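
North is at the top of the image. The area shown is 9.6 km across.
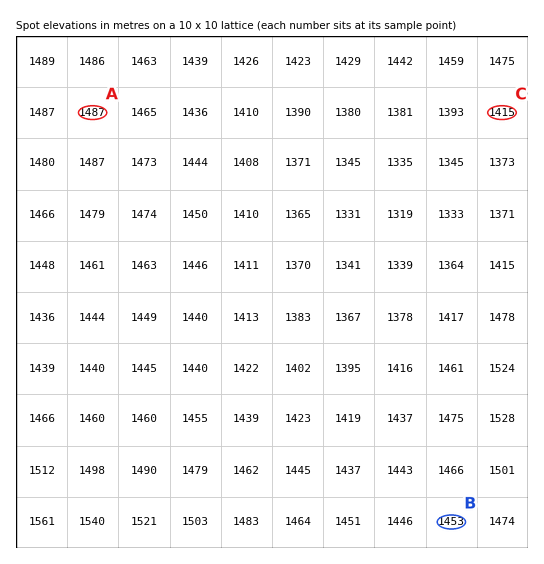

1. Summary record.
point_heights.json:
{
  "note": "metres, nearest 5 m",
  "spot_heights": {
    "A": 1485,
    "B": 1455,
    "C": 1415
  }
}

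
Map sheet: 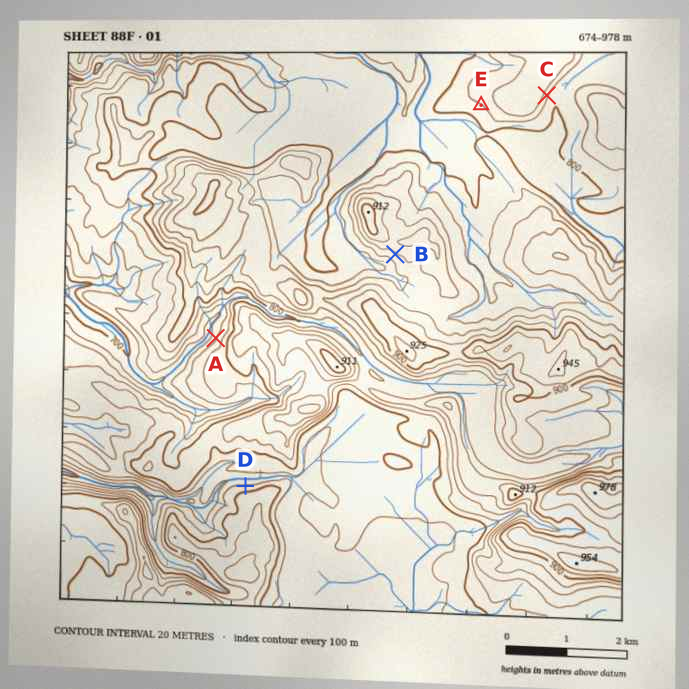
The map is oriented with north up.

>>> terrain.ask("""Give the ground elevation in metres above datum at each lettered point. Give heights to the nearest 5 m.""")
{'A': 760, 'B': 855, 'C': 825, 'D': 785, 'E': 820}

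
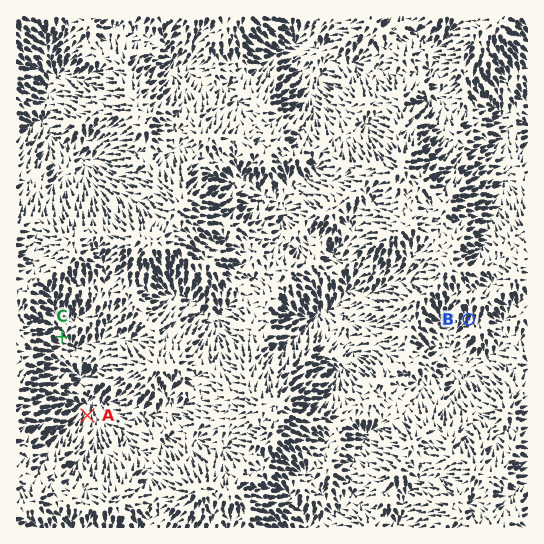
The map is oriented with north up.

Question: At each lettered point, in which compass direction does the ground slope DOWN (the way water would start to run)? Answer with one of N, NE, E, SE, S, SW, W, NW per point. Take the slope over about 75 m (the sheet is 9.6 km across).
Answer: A N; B SW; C SE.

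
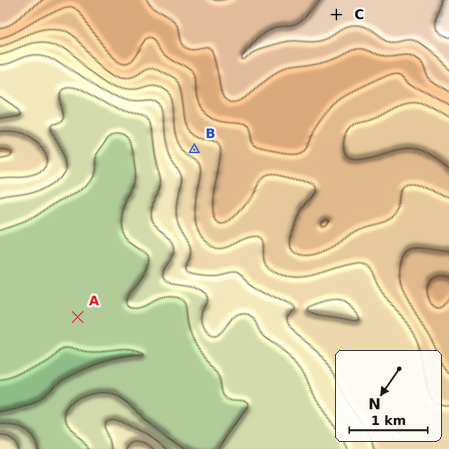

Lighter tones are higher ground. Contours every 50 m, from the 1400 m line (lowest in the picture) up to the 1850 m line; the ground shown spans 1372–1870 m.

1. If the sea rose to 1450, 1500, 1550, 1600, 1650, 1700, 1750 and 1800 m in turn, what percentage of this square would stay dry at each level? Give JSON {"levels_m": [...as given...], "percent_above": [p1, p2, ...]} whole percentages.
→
{"levels_m": [1450, 1500, 1550, 1600, 1650, 1700, 1750, 1800], "percent_above": [78, 64, 54, 45, 33, 19, 10, 3]}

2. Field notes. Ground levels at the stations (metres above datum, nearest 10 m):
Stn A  1420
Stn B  1620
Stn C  1820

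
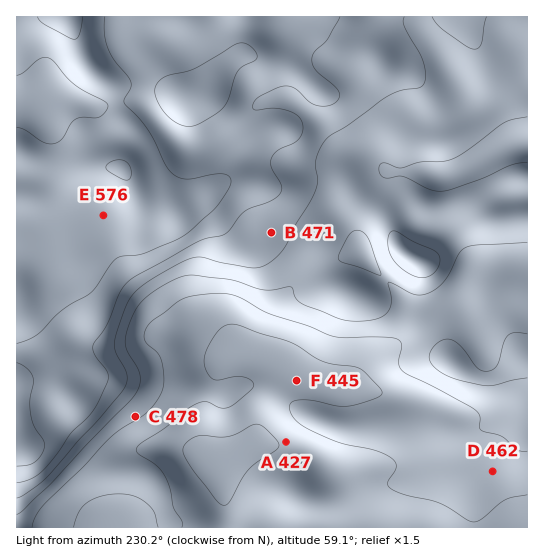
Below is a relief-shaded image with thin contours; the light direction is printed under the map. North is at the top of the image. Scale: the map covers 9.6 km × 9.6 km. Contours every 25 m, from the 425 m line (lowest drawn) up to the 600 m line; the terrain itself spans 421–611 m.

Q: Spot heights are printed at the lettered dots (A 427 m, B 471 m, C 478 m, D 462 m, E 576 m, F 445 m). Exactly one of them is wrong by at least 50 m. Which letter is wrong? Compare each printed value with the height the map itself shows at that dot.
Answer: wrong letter B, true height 533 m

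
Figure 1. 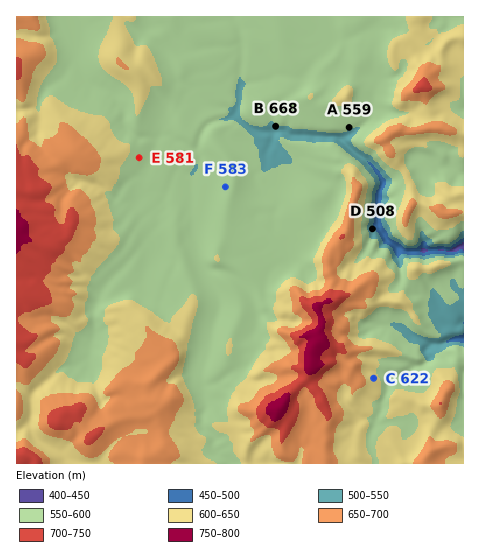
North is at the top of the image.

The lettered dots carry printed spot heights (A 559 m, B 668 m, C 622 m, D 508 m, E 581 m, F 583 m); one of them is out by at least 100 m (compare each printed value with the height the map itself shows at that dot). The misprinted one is B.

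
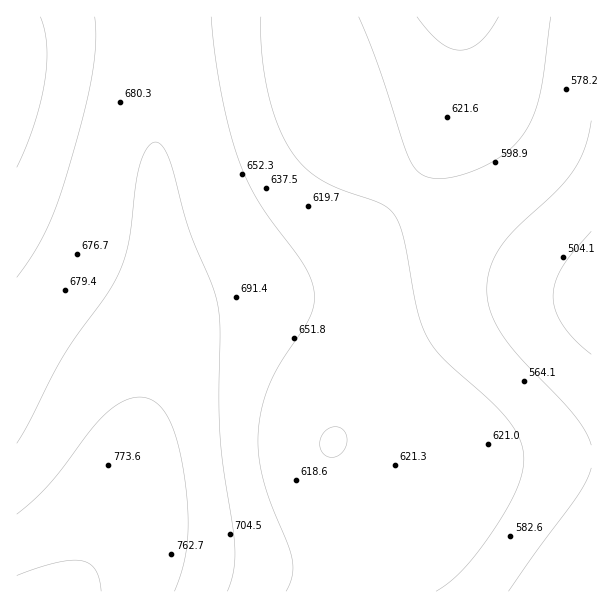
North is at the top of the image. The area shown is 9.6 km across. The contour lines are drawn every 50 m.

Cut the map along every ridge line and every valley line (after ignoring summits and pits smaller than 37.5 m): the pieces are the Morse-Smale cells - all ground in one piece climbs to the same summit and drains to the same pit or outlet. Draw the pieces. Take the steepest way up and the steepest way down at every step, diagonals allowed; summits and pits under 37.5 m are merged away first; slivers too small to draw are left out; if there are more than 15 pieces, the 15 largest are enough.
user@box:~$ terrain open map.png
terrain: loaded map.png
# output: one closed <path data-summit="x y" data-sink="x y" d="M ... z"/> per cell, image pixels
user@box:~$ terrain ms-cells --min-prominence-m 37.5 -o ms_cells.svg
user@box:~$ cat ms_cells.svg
<path data-summit="42 591" data-sink="591 296" d="M308 16l-152 1 0 165 7 88-1 41-35 181-7 23-12 24-22 30 1 2 18-18 15-6 18 0 65 13 36 5 42 1 25-1 36-6 32-11 33-19 20-20 12-18 6-15 11-10 15-4 35-5 86-2 0-164-2-2-42-11-60-28-56-36-52-44-37-38-18-31-9-32z"/><path data-summit="42 591" data-sink="17 68" d="M155 16l-139 1 1 575 52 0 3-2 36-51 12-24 12-41 12-73 14-69 5-42-1-45-6-63z"/><path data-summit="456 17" data-sink="591 296" d="M591 16l-282 0-1 11 8 42 9 32 18 31 37 38 52 44 56 36 60 28 43 12z"/><path data-summit="42 591" data-sink="591 591" d="M591 456l-85 1-35 5-15 4-11 10-6 15-12 18-20 20-33 19-32 11-36 6-25 1-42-1-36-5-65-13-18 0-15 6-9 7-26 31 521 1z"/>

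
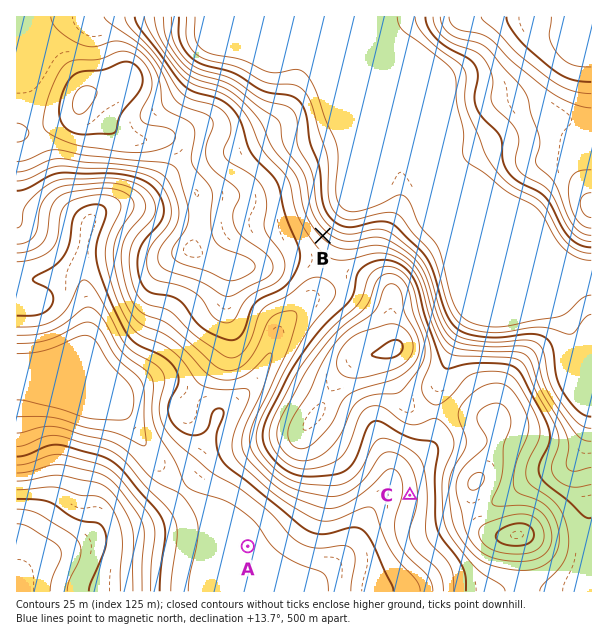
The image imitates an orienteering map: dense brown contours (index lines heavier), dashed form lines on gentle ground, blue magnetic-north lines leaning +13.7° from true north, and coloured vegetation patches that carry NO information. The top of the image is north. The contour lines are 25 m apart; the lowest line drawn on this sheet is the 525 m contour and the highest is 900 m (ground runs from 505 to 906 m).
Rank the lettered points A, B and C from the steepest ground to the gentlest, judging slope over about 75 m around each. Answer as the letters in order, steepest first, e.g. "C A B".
B C A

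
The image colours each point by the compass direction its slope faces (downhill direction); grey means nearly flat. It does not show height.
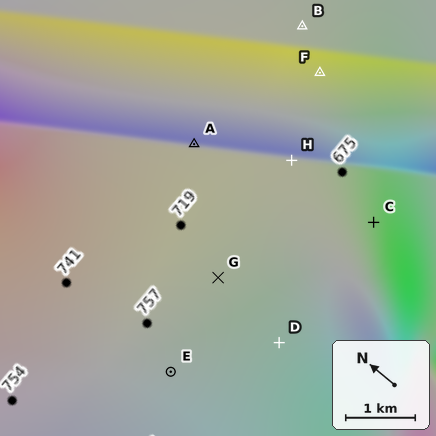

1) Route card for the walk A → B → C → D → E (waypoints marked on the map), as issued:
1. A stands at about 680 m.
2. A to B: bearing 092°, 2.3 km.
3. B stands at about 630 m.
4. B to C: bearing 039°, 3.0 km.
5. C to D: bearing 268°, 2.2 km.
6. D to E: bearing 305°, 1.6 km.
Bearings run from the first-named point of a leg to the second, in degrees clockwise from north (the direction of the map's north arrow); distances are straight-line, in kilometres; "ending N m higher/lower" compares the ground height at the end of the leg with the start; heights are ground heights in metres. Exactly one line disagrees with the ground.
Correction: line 4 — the bearing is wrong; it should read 210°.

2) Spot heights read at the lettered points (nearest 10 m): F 670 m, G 730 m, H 680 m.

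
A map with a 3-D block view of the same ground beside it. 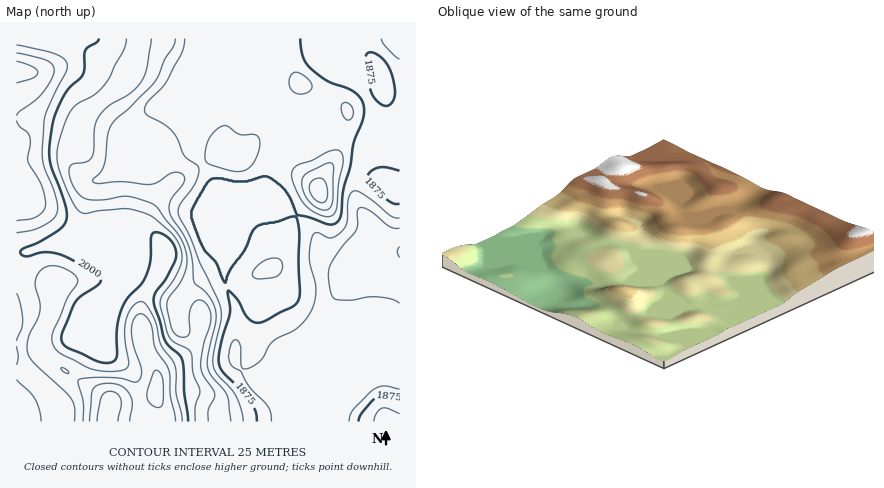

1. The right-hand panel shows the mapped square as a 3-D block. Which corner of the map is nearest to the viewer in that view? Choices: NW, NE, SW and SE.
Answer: NE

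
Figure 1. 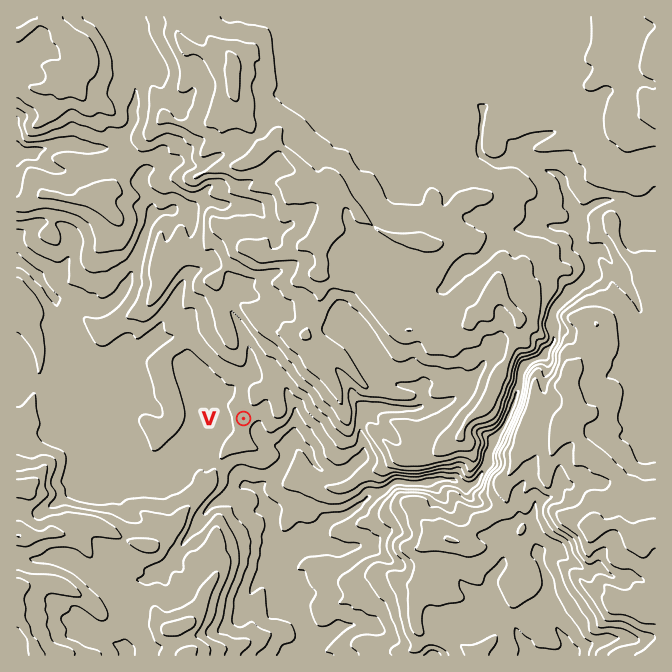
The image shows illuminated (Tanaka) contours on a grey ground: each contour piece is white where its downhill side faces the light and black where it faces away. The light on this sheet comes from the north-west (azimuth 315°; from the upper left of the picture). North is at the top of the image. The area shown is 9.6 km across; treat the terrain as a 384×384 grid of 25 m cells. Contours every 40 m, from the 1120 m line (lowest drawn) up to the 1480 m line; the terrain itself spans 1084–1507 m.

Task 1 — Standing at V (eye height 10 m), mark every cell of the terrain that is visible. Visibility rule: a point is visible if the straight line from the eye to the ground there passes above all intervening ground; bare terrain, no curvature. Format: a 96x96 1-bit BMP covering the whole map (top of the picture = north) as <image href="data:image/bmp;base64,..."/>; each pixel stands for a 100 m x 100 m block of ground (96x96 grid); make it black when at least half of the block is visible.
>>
<image width="96" height="96" href="data:image/bmp;base64,Qk2+BAAAAAAAAD4AAAAoAAAAYAAAAGAAAAABAAEAAAAAAIAEAAATCwAAEwsAAAIAAAAAAAAA////AAAAAAAcAAAgAB4P4AAAAAAYAAAhwA//8AAAAAAwAAAAeAB/4AAAAAAAAAAAf+AY8AAAAAAAAAOAP+gA8AAAAAAAAAfwH8gA8AAAAAAAAAfwHw4A8AAAAAAAAA/wHB8A8AAAAOAAAB/wDH/A8AAAAfRAwB7QCB/3+AAAA8zjwA74AB/v+AAAB5z/AAa8AF///AAACwAAAAM2AF///AAAAAAAAAE3AD//+AAAAAAAAAD/wB//wAAABAAAAAD74Af/4AAADAAAAAx/4AAB+AAADABgAP4/4AAB/wAAHADmA/8f4AAA/4AAfADmD8/PwAAA/4AA/AD//w/HgAAB+BwA7AB//x/HAAAB8D8AwAA//3/gAAAB8HPAAAA////wAAAA+ACAAAA////4AAAAeAAAAAD////8AA/AAAAAAAD////eAP/wAAAAAAA/AH/+AHseAAAAAAAPAA/+AGcHgAAAAACPAA/+AG+DwAAAAAD/AAf+BieDgwAAAAD+AAf//geDA4AAAAD4AAf//AeCEEAAAAD4AAf//AfAAAAAAAD8AA///gPAAAAAAAD8ABn//gOAAAAAAAA+AAD/9weAAAAAAAA+AAH/9weAAAAAAAA8AAH+MgeAAAAAAAAcAAH/Mg8AAAAAAAAcAAP/AB8AAAAAAAAcAAP/gD4AAAAAAAAcAAP/wHwAAAAAAAAYAAP/4PgAAAAAAAAYAAP/4PAAAAAAAAAYAAP/wOAAAAAAAAAYAAH/3+AAAAAAAAAYDAB+H+AAAAAAAAA4ByAAPgAAAAAAAAAwA/kAOAAAAAAAAABwAPyAMAAAAAAAAABwADwAYAAAAAAAAABwAA4AQAAAAAAAAABgAA4AAAAAAAAAAADAAAYAAAAAAAAAAAAAAAcYAAAAAAAAAAAAAAMAAAAAAAAAAAAAAAGAAAAAAAAAAAAAAAGAAAAAAAAAAAAAAACA8AAAAAAAAAAAAAAA8AAAAAAAAAAAAAAAAAAAAAAAAAAAAAAAAAAAAAAAAAAAAAABAAAAAAAAAAAAAAAAAAAAAAAAAAAAAAAAAAAAAAAAAADAAAAAAAAAAAAAAABgAAAAAAAAAAAAAAAQAAAAAAAAAAAAAAAAAAAAAAAAAAAAAAAAAAAAAAAAAAAAAAAAAAAAAAAAAAAAAAAAAAAAAAAAAAAAAAAAAAAAAAAAAAAAAAAAAAAAAAAAAAAAAAAAAAAAAAAAAAAAAAAAAAAAAAAAAAAAAAAAAAAAAAAAAAAAAAAAAAAAAAAAAAAAAAAAAAAAAAAAAAAAAAAAAAAAAAAAAAAAAAAAAAAAAAAAAAAAAAAAAAAAAAAAAAAAAAAAAAAAAAAAAAAAAAAAwAAAAAAAAAAAAAAAQAAAAAAAAAAAAAAAAAAAAAAAAAAAAAAAIAAAAAAAAAAAAAAAMAAAAAAAAAAAAAAAEAAAAAAAAAAAAAAAAAAAAAAAAAAAAAAAAAAAAAAAAAAAAAAAAAAAAAAAAAAAAAAAAAAAAAAAAAAAAAAAAAAAAAAAAAAAAAAAAAAAAAAAAAAAAAA="/>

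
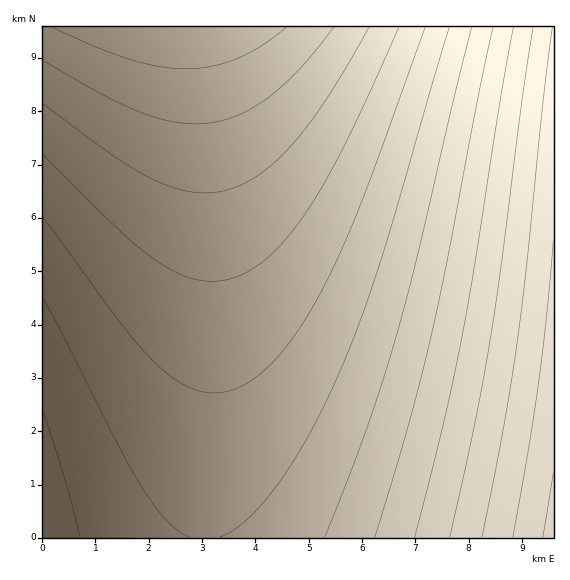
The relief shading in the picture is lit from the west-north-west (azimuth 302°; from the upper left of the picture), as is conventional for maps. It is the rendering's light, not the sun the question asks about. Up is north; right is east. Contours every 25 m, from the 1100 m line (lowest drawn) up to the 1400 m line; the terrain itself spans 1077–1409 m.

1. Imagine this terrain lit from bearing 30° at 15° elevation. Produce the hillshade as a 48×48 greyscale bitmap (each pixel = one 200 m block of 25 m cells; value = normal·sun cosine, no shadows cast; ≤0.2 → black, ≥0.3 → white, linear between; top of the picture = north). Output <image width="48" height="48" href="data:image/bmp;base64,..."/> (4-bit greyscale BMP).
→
<image width="48" height="48" href="data:image/bmp;base64,Qk32BAAAAAAAAHYAAAAoAAAAMAAAADAAAAABAAQAAAAAAIAEAAATCwAAEwsAABAAAAAAAAAAAAAAABEREQAiIiIAMzMzAERERABVVVUAZmZmAHd3dwCIiIgAmZmZAKqqqgC7u7sAzMzMAN3d3QDu7u4A////ALu7u7u6qqqqqpmZmZiIiIiId3d3d3d3dru7u7u6qqqqqpmZmZmIiIiId3d3d3d3Zru7u7u7qqqqqpmZmZmIiIiId3d3d3d3Zru7u7u7qqqqqpmZmZmIiIiId3d3d3d3Zru7u7u7uqqqqqmZmZmIiIiId3d3d3d2Zru7u7u7uqqqqqmZmZmIiIiId3d3d3d2Zru7u7u7uqqqqqmZmZmIiIiId3d3d3dmZsy7u7u7u6qqqqmZmZmYiIiId3d3d3dmZszLu7u7u6qqqqqZmZmYiIiId3d3d3dmZszLu7u7u7qqqqqZmZmYiIiId3d3d3ZmZszMu7u7u7qqqqqZmZmYiIiId3d3d3ZmZszMu7u7u7qqqqqZmZmYiIiId3d3d3ZmZszMy7u7u7qqqqqZmZmYiIiId3d3d2ZmZszMy7u7u7uqqqqpmZmYiIiId3d3d2ZmZszMzLu7u7uqqqqpmZmYiIiId3d3d2ZmZszMzLu7u7uqqqqpmZmYiIiId3d3dmZmZszMzMu7u7uqqqqpmZmYiIiHd3d3dmZmZszMzMu7u7u6qqqpmZmYiIiHd3d3dmZmZszMzMy7u7u6qqqpmZmYiIiHd3d3ZmZmZszMzMy7u7u6qqqpmZmYiIiHd3d3ZmZmZszMzMy7u7u6qqqpmZmYiIiHd3d3ZmZmZszMzMzLu7u6qqqpmZmYiIiHd3d3ZmZmZszMzMzLu7u7qqqqmZmYiIiHd3d2ZmZmZszMzMzLu7u7qqqqmZmYiIiHd3d2ZmZmZtzMzMzMu7u7qqqqmZmYiIiHd3d2ZmZmZd3MzMzMu7u7qqqqmZmYiIiHd3d2ZmZmZd3MzMzMu7u7qqqqmZmYiIiHd3d2ZmZmVd3czMzMy7u7uqqqmZmYiIiHd3d2ZmZmVd3czMzMy7u7uqqqmZmYiIiHd3dmZmZmVd3dzMzMy7u7uqqqmZmZiIiHd3dmZmZlVd3d3MzMzLu7uqqqqZmZiIiHd3dmZmZlVd3d3MzMzLu7u6qqqZmZiIiHd3dmZmZlVd3d3czMzLu7u6qqqZmZiIiHd3dmZmZlVd3d3czMzMu7u6qqqZmZiIiHd3dmZmZVVd3d3dzMzMu7u6qqqZmZiIiHd3dmZmZVVd3d3dzMzMu7u7qqqZmZiIiHd3dmZmZVVd3d3d3MzMy7u7qqqpmZiIiHd3dmZmZVVe3d3d3MzMy7u7qqqpmZmIiHd3dmZmZVVe7d3d3czMzLu7uqqpmZmIiHd3dmZmZVVe7t3d3czMzLu7uqqpmZmIiId3dmZmZVVe7t3d3dzMzLu7uqqqmZmIiId3dmZmZVVe7u3d3dzMzMu7u6qqmZmIiId3d2ZmZVVe7u7d3d3MzMu7u6qqmZmYiId3d2ZmZVVe7u7t3d3czMy7u6qqqZmYiId3d2ZmZVVe7u7t3d3czMy7u7qqqZmYiId3d2ZmZVVe7u7u3d3dzMy7u7qqqZmYiIh3d2ZmZVVf7u7u7d3dzMzLu7qqqpmZiIh3d2ZmZVVf7u7u7d3dzMzLu7qqqpmZiIh3d2ZmZVVQ=="/>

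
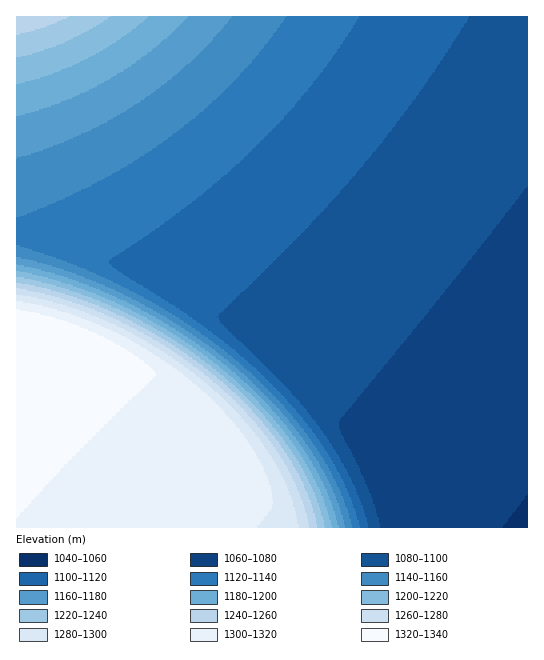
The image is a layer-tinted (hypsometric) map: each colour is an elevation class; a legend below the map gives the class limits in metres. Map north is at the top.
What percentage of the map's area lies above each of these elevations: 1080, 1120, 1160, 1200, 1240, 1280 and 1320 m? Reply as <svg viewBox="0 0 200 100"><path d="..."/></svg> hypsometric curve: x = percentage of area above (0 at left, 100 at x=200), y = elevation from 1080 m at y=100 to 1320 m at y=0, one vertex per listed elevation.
<svg viewBox="0 0 200 100"><path d="M170 100l-75-17-34-16-14-17-7-17-5-16-23-17"/></svg>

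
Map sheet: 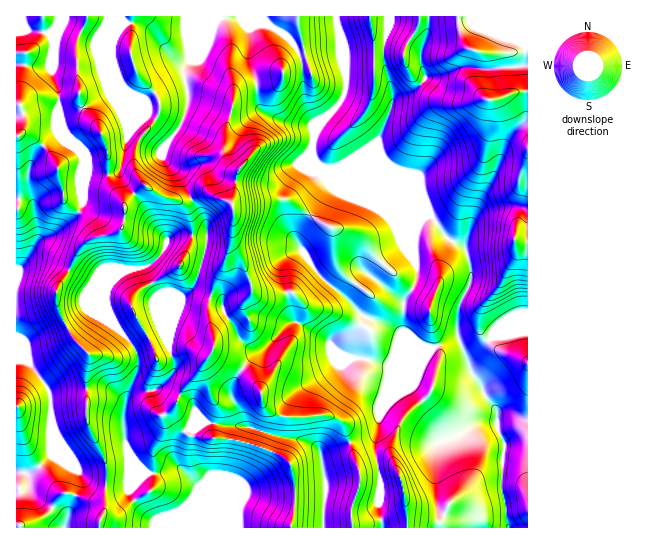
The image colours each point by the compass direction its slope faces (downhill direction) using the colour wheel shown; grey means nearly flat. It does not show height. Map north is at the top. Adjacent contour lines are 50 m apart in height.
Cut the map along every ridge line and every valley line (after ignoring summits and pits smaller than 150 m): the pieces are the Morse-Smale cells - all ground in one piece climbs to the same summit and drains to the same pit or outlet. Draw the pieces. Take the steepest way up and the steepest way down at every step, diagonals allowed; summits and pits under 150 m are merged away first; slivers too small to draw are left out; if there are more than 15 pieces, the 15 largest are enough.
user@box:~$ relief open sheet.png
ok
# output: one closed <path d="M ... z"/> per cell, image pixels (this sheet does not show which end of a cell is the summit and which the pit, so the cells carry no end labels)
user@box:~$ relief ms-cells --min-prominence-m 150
<path d="M335 16l-318 0-1 119 6-2 8 2 17 14 10 16 7 36 23 15 14 20 10-1 10-6 9 11 17 8 22 16 11 2-42 25-7 10 1 8 21 38 4 12 32-10 19 9-4 4-1 8 8 25 6 11-4 19 1 12 39 7 21 8 15 10 6 20 0 27-4 19 236 0 1-195-11-1-14 4-9 0-27 24-10-25 2-29 12-24 0-16-6-17-14-8-8-8-8-14-9-7-100-41-10-8-4-8 0-10 5-18 22-22 6-14-2-48z"/><path d="M26 133l-10 4 3 36 0 30-3 6 0 150 11 2 22 30 3 64-22 18-14 0 0 54 274 1 5-19 0-27-6-20-15-10-21-8-39-7-1-12 4-19-6-11-8-25 1-8 4-4-19-9-32 10-4-12-21-38-1-8 7-10 41-24-10-3-22-16-17-8-9-11-10 6-10 1-14-20-23-15-8-39-17-21z"/><path d="M527 16l-190 0-1 6 7 21 2 48-6 14-22 22-5 18 0 10 7 12 107 45 9 7 8 14 8 8 14 8 6 17 0 16-12 24-2 29 10 25 27-24 34-5z"/><path d="M25 360l-9 1 0 110 14 2 22-18-1-58-4-11-15-20z"/><path d="M17 156l0 52 2-5z"/>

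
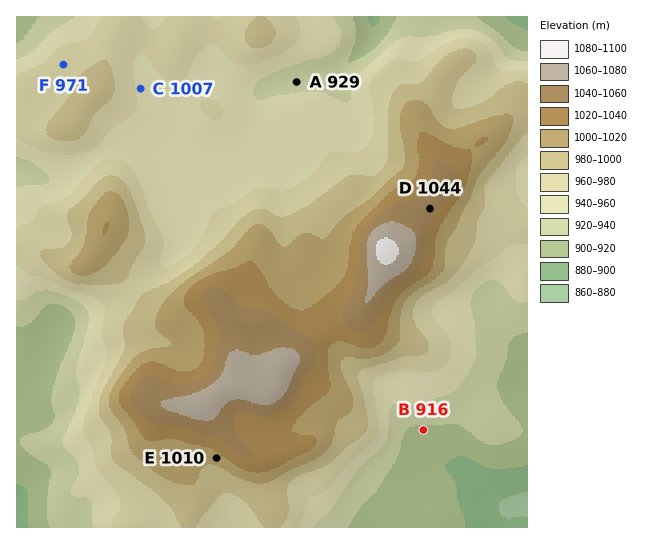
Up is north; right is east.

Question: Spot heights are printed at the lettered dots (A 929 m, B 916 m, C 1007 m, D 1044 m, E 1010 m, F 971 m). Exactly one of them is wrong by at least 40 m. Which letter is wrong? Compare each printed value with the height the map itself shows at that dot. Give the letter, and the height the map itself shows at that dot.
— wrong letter C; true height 957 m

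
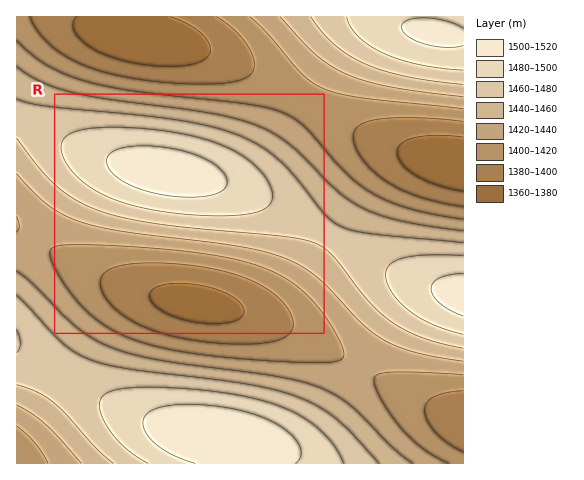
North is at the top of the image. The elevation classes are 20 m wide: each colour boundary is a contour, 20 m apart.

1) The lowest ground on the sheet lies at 1365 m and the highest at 1520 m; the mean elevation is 1440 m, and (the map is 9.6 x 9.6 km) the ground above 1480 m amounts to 17.3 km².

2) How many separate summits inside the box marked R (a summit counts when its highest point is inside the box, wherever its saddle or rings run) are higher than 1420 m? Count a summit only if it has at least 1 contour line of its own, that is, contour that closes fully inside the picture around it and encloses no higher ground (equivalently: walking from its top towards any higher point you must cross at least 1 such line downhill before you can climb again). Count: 1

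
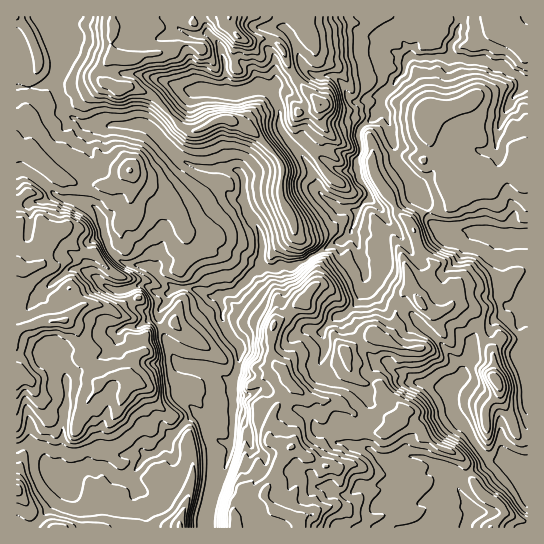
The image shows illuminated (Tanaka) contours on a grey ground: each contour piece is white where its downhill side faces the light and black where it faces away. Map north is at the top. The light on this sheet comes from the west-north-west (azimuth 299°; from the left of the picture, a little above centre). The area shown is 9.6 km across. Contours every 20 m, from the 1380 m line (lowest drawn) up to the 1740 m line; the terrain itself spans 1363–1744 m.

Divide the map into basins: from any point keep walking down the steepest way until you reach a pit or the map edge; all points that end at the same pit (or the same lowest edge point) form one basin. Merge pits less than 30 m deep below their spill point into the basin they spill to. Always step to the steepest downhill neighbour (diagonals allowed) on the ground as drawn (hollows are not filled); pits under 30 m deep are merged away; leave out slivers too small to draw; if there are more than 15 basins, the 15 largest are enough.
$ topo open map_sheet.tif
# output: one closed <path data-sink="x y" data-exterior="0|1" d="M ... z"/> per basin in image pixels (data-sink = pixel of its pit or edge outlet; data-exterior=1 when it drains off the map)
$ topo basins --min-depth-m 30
<path data-sink="525 82" data-exterior="0" d="M527 16l-511 1 1 511 511-1-1-6-5 0-15-6-6-10-15-8-7-7-11-13-3-14-6-7-22-9-14-13-4-7-21-8-1-2 6-4-2-6-13-10-9-12-13-1-9-5-9-13-3-12 4-5 25-14 28 13 21 0 5-5 11-16-6-14-12-8-5-10 9-10 11-20-15-12-10-31 14-10 22-4 6-7-2-18 40 0 15-11 22-3z"/><path data-sink="527 474" data-exterior="1" d="M459 304l-6 0-12 8-8 1 6 17-16 18-21 0-28-13-29 18 3 13 9 13 9 5 13 1 6 9 16 13 2 6-6 4 1 2 21 8 4 7 14 13 22 9 6 7 3 14 18 20 15 8 6 10 15 6 5 0 1-83-7-1-6-6-3-10-11-22-2-14-6-8 0-23-10-16-7-24-6-6z"/><path data-sink="527 235" data-exterior="1" d="M527 169l-21 3-15 11-40 0 2 18-6 7-22 4-14 10 10 31 15 12-11 20-9 10 3 6 6 7 8 4 8 0 12-8 6 0 11 4 6 6 7 24 10 16 0 23 6 8 2 14 11 22 4 13 5 3 7 0z"/>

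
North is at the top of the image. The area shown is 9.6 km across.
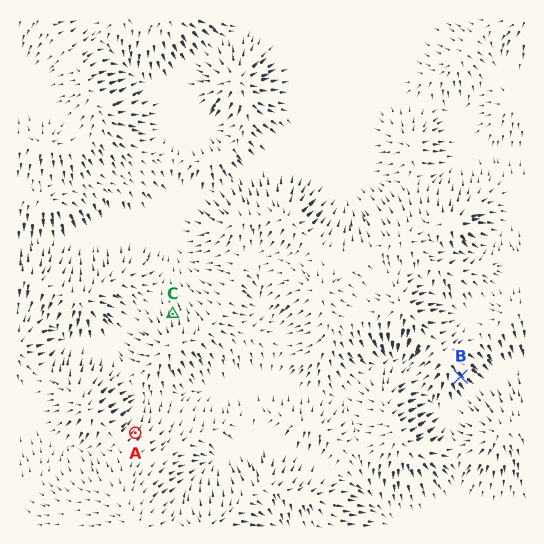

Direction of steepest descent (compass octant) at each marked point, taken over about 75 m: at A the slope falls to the NE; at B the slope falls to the SE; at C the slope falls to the N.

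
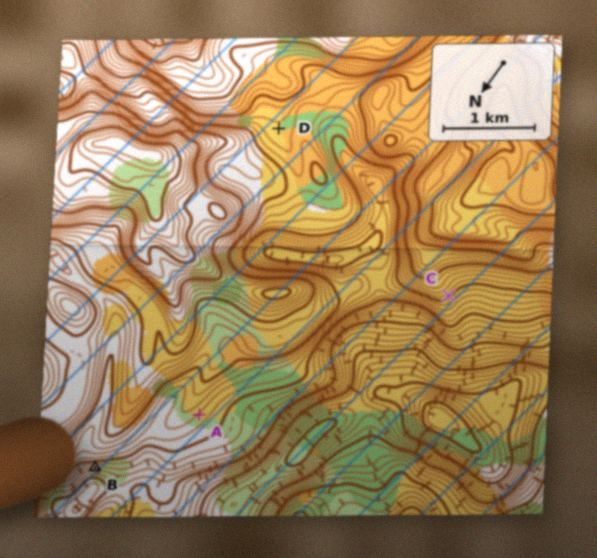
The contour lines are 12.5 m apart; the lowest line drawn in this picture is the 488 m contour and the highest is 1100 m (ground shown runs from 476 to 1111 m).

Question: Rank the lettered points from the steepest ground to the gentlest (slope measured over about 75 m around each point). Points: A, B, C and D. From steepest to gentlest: B C A D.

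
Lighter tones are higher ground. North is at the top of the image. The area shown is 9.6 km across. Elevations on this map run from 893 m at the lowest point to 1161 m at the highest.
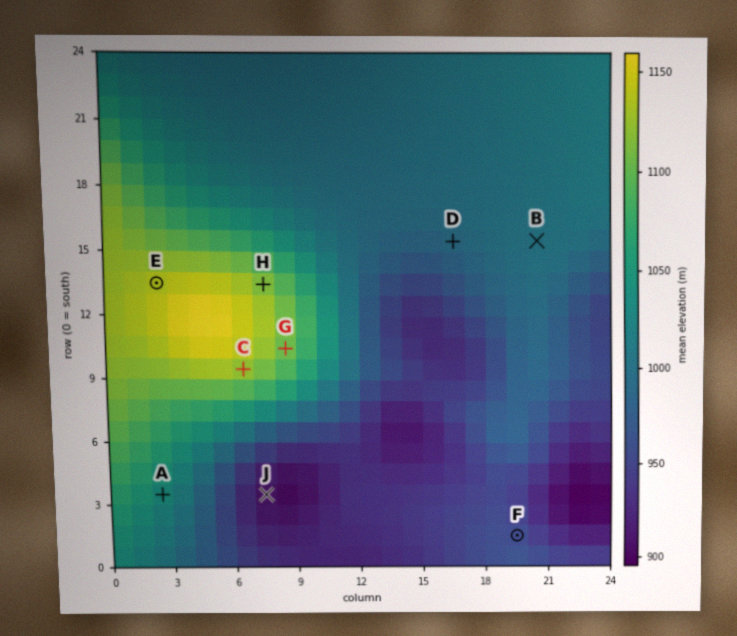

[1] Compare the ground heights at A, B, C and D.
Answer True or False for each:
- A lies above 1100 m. False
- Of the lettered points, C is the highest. True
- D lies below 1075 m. True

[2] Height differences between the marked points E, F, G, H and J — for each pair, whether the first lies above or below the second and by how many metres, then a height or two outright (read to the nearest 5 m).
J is below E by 225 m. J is below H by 205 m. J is below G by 195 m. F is below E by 180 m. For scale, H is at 1115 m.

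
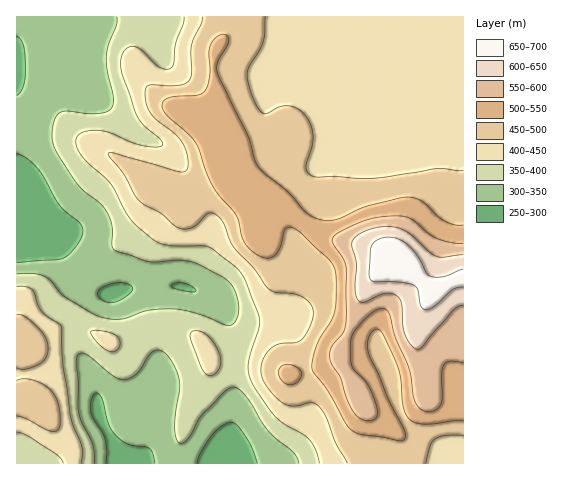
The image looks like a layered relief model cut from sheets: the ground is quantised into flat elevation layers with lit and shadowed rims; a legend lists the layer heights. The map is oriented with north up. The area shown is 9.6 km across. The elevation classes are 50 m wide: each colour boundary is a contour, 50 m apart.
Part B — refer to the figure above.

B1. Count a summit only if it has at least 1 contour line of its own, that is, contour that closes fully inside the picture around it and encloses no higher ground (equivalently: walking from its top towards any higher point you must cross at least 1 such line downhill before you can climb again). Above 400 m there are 3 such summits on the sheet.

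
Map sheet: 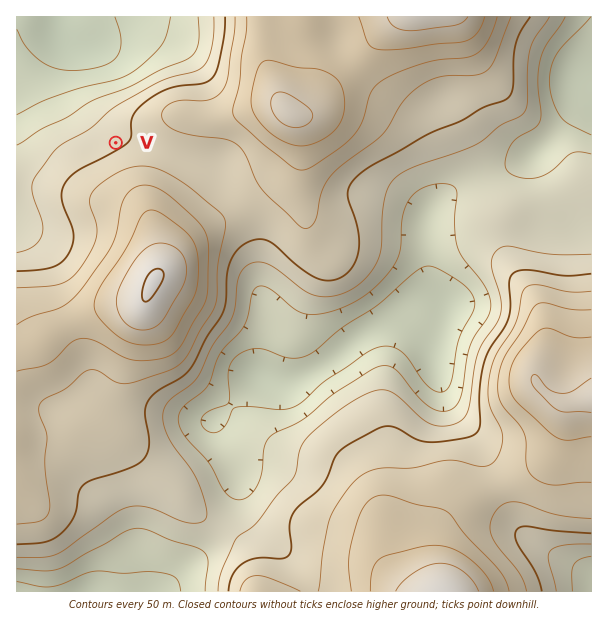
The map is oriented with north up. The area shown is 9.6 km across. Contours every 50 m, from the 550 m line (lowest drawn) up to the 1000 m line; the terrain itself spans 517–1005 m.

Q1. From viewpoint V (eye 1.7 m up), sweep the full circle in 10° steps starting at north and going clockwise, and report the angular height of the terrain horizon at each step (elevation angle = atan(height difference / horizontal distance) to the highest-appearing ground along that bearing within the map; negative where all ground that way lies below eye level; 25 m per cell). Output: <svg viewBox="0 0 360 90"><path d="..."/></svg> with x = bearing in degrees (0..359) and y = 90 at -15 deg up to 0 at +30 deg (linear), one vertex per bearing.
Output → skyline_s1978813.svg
<svg viewBox="0 0 360 90"><path d="M0 65l10-2 10-2 10-2 10-3 10-2 10-2 10 0 10-1 10 3 10 0 10-2 10-1 10-2 10-2 10-2 10 0 10 0 10 2 10 1 10 3 10 2 10 2 10 3 10 2 10 2 10 2 10 1 10 2 10 2 10 1 10-1 10 0 10 0 10-1 10-1"/></svg>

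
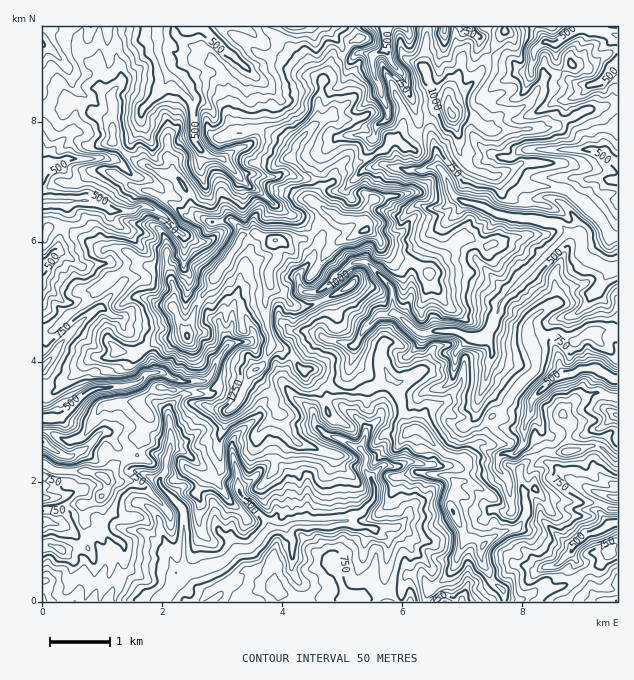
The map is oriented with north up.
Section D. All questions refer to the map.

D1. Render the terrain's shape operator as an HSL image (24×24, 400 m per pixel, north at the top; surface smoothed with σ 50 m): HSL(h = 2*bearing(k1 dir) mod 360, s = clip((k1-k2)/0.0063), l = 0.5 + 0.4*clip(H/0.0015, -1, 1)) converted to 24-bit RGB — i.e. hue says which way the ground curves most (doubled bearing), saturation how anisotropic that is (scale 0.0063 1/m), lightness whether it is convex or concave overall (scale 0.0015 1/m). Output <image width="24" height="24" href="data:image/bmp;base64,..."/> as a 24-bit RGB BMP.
<image width="24" height="24" href="data:image/bmp;base64,Qk32BgAAAAAAADYAAAAoAAAAGAAAABgAAAABABgAAAAAAMAGAAATCwAAEwsAAAAAAAAAAAAAonI/sJlbT5uus4FHSZt1R3xzlXXAa1vIoWutp8aeP0PDq1uBg7+iuZHEgFvFRzLV853sIImIg81Uue/0mXjdroTNjUN4hqc0PH82ObRTicVyosB7Y3mYTkx1Zms5HUwdaY3B5tS5KBJXxZeepL+efkC4NUx/etyNcSK26TXw3vjTXCEmRlkWCnQL5SjN1oiZ2N/z1EiqVXClq9CGbi9RF0qL35qSMjmyR2sacd41GxyZqdXS063QOEzKaTKhkjZVLCUW8+F5+c7oTjiygdaurzdiAzIXteintjMXx8VmgopDLMnRaw6kL57/6+SXShRSuPvnZx8NUWooPTcSIigLkhUEw8s6KWx3pFO70PTGRnEfgxKc6xZejuaVsFbVAKmIeGMZLKsm87mfKjp1efzfMwAl7bpkgvqVLAAz5+OoSqiFrFW0i3mcBXaW1pJsTVkmF2sv6L+enNHoKQ6F3vrOY2K6yCyij6YL0uz5opzv7ZHx4iWYzeUIGjH6YVfl8vC7LgBR6+EyhD1oUoo/o+KeNQBmJ9oA/jwADP+e5eaDL3RNNlv952AvJhANWIw+yVmBnQAHeuMAMMcms12f27t8AxswxTZE9ykEppPjUVCUw+rjmdvxxQsATQB/8MX5drDVzvjxZHTM4H28B49R4CrUuo/tg3/wgNvvJF4FxDCG0kxdT25C6+/VFQcsiIA88rmvCTcf0Gl3suCnMAMm0vnsAC1lLJlP2vLMeDY2H29FzEZauatUAwcw3+C5UsNKTIER6cPSBS4SZsMEUVzl+ZbQUq//0OD7fjHR99TaQtSFPw0bJcsysTDQtZ3bNr1/OHMj1FkvyI5jFDtL8MXDAzApzazb4p/Vm5Tvpj2+6bXZsEWXksQYBzIBMRICPWoFHEKD9dXWjC+vZcPc19/0HkxUpWCDjNq/6c3upNzj9zOoESY/qYNk8srSAjEFLUMGLBEHDFwziI/D4rj0sLfqxk3t3Z/SwuuuAzApUWcG+7Sue9rOcHIvdB0KN0iu7MysD5WW+9DTAMH5SA5hq3qG2uHAbyCqvIDZpOLK67TgBi0ev+CZJwwTZzo6e+OB8bKxJwVPiDTuvPR3RSgPJxMM4+zUAjEe4cFJMwIAMTECrbEGCkpEaXut4MOkEYxEhnXM06/baRyH65G+BloxnILpbpvexvnE/kq8PZODRGeU6k9gr/jipSL/6JCtWa+nAASd2/Nrj+TdjczCVTRrHGZUxZWt89jpCTkjwWs0Ok2WVLmW4qjOIHuPKRg80fueUxWf9dbbIDpO7+28JQEyvPxfAJA5/ar4fwMvQMrd2erUk2qqpTWaLntEFj0w7Oq3qmPFIndME28ZkjY/UN+joezYPhiZXP9tNoNZ56y3VCyQ3Ll8eHjaZBnmwytMMSgC0/jaRK2yrGaBjT9SsHncqn65I2A5o+okTiZYskw3ubvsg77PbL5ojw+Fnvu+NgAR4m0WAN7NzP/8jsrcz1HPsDN+h4nk0ub5OnbfwEJ0HEk95sTdS7TR1WXO8TebjUAQNRcwve7NUEoaOEUQKg0LWVULMycAPuHpcOyz2OFEJ02rQgEYwhlCy/biPG/Q9X5l9THGCqoHH+O5MCcDLQwGsb4gH9RLqAbMufHmS2me0r7typPinanWftP00iXyvO7FFAxC6PXWMgEOaMYGdacX1lU4Ia4QKd03rpdP8jmbnQ+Vxl+azOTviMvPOzqxL+OKeoEqa6w2VnAhea0LjoAHAfHvdpXv8O/BHgUuMx4AUNzrtpri2ffQJEQ35L7AWQj3dwQVv+6eDQUu2vHYYWQdgKAOzmQG8cUFzp0aaBtEVa2uOZWR49ueN6+ASBdR+PTTFANY5db1R4jnWMrA467O0G6fPmgYBTEC956exmBtVRhldNwuj5Hdmo3ezMTuuMPlUF+cYLGenIG1dJDJtc51sYNWElNP5MyuDQNhlc5EUHZaW3tFPysk58GP7cTvnN33ABFdmRqnrpHcrOjjRohurXMpdqIiKIAf5MnwmojPi7qLfSx5dr2F2qOqPmt5aUMtQmeHosWHSkqETyItWHOayOCSPaRo1zi4df/BMQUwfuig03ufPJiAUM1Q4hazt2GpFywHO34aojNHULBSUq+ou8+OczyKgVmdfrOiaMxQXBs4g7zBe7Kjk8lt13ooMxQAtwA90friJUaY1qRn2HSgqoo6AMCsqUnr2t3xG1HRXLKpZ72Ttz6txr2ARjpra72KqIk3oCGAacfObcKTPKtObFke1x5I4PvQAHexnA5aCSiV9e+cpQqV5fLZGQuFHW8Hg4QQaDwX"/>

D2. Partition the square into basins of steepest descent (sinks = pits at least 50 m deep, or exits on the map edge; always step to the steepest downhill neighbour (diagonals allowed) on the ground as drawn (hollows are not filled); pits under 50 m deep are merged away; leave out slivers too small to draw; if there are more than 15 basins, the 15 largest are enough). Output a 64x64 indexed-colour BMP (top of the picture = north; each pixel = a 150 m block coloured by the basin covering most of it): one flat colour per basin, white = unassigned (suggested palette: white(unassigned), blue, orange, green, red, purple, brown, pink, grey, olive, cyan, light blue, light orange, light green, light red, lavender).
<image width="64" height="64" href="data:image/bmp;base64,Qk12CAAAAAAAAHYAAAAoAAAAQAAAAEAAAAABAAQAAAAAAAAIAAATCwAAEwsAABAAAAAAAAAA////ALR3HwAOf/8ALKAsACgn1gC9Z5QAS1aMAMJ34wB/f38AIr28AM++FwDox64AeLv/AIrfmACWmP8A1bDFAAAAAAERERERERERERERERERERERAAAAAAAAiAAAAAAAAAAAAREREREREREREREREREREREAAAAAAAiIiIAAAAAAAAABEREREREREREREREREREREQAREAAAiIiIiIAAAAAAAAAREREREREREREREREREREREREQAAiIiIiIiIAAAAAAABEREREREREREREREREREREREREACIiIiIiIiAAAAAABEREREREREREREREREREREREREQAIiIiIiIiIgAAAAAEREREREREREREREREREREREREREAiIiIiIiIiIAAAAEREREREREREREREREREREREREREUREiIiIiIiIgAAAEREREREREREREREREREREREREREUREREiIiIiIiAAAARERERERERERERERERERERERERERRERERIiIiIiIAAABERERERERERERERERERERERERERFEREREiIiIiIAAAAAREREREREREREREREREREREREREURERESIAAAAAAAAAAERERERERERERERERERERERERERREREQAAAAAAAAAAAAREREREREREREREREREREREREREURERAAAAAAAAAAAAAERERERERERERERERERERERERERREREAAAAAAAAAAAAABERERERERERERERERERERERERFERERAAAAAAAAAAAAAARERERERERERERERERERERERIiRERERAAAAAQAAAAAAAERERERERERERERERERERERIiJERERERAAARAB3cAAAARERERERERERERERERERERIiIiREREREQAAEd3dwAAAAEREREREREREREREREREiIiIiJERERERAAAB3d3cAAAARERERERERERERERERESIiIiIiRERERAAAAHd3d3AAARERERERERERERERERERIiIiIiIkREREAAAAd3d3d3dxEREREREREREREREREREiIiIiIiJEREREAAB3d3d3d3cREREREREREREREiERESIiIiIiIiRERERERJl3d3d3d3d3d3d3cREREREiIiISIiIiIiIiJEREREREmZl3d3d3d3d3d3dxEREREiIiIiIiIiIiIiIiRERERESZmZd3d3d3d3d3d3ERESIiIiIiIiIiIiIiIiIkRERERJmZmZl3d3d3d3dxERERIiIiIiIiIiIiIiIiIiREREREmZmZmZmZd3d3cRERESIiIiIiIiIiIiIiIiIiRERERESZmZmZmZmZl3cRERESIiIiIiIiIiIiIiIiIiIiRCJERP+ZmZmZmZmZERERERIiIiIiIiIiIiIiIiIiIiIiIiIi//mZmZmZmZMxEREREiIiIiIiIiIiIiIiIiIiIiIiIiL//5mZmZmZkzERERESIiIiIiIiIiIiIiIiIiIiIiIiIv//+ZmZmZmTMxERERIiIiIiIiIiIiIiIiIiIiIiIiIi////mZmZmZMzEREREiIiIiIiIiIiIiIiIiIiIiIiIiL////5mZmZMzMxERESIiIiIiIiIiIiIiIiIiIiIiIiIv/////5mZkzMzMRERIiIiIiIiIiIiIiIiIiIiIiIiIi///////7uzMzMxERESIiIiIiIiIiIiIiIiIiIiIiIiL//////7u7MzMzMRERIiIiIiIiIiIiIiIiIiIiIiIiIv///7u7u7szMzMzEREiIiIiIiIiIiIiIiIiIiIiIiIi//+7u7u7u7MzMzMREzMyIiIiIiIiIiIiIiIiIiIiIiK/+7u7u7u7szMzMzMzMzMiIiIiIiIiIiIiIiIiIiIiJbu7u7u7u7u7MzMzMzMzMzIiIiIiIiIiIiIiIiIiIiJVu7u7u7u7u73TMzMzMzMzMiIiIiIiIiIiIiIiIiIiJVW7u7u7u7u73TMzMzMzMzMiIiIiIiIiIiIiIiIiIiJVVbu7u7u7u93dMzMzMzMzMzIiIiIiIiIiIiIiIiIiJVVV27u7u7vd3d0zMzMzMzMzMyIiIiIiIiIiIiIlVVVVVVXd3du73d3dMzMzMzMzMzMzIiIiIiIiIiIiUlVVVVVVVd3d3d3d3TMzMzMzMzMzMzMyIiIiIiIiJVVVVVVVVVVV3d3d3d0zMzMzMzMzMzMzMzMzMiIiIiIlVVVVVVVVVVXd3d3d0zMzMzMzMzMzMzMzMzMzIiIiIlVVVVVVVVVVVd3d3d0zMzMzMzMzMzM8wzMzMzNmYiIiVVVVVVVVVVVV3d3d3TMzMzMzMzzMzMzMMzMzZmZmIiJVVQAAVVVVVVXd3d3eMzMzMzMzPMzMzMzDMzZmZmZiIlWqAAAAAFVVVd3d3e4zMzMzMzM8zMzMzMZmZmZmZmYqqqqqAAAAAFVV7u3u7jMzMzMzMzzMzMzMxmZmZmZmZmqqqqqqAAAAAADu7u7uMzMzMzMzPMzMzMzGZmZmZmZmAKqqqqqgAAAAAO7u7u7jMzMzMzM8zMzMzMZmZmZmZmAAAKqqqqAAAAAA7u7u7uMzMzMzM8zMzMzMAGZmZmZmYAAAqqqqqqAAAADu7u7u4zMzMzMzzMzMzDAAZmZmZmYAAAAKqqqqqgAAAO7u7u4zMzMzMzzMzMwzMAAGZmZmZgAAAACqqqqqqqoA7u7u7jMzMzM8zMzDMzMAAABmZmZmYAAAAKqqqqqqqqru7u7uMzMzPMzMzDMzAAAAAAZmZmZgAAAACqqqqqqqqu7u7u4zMzM8zMzDMzAAAAAABmZmZmAAAAAKqqqqqqqq"/>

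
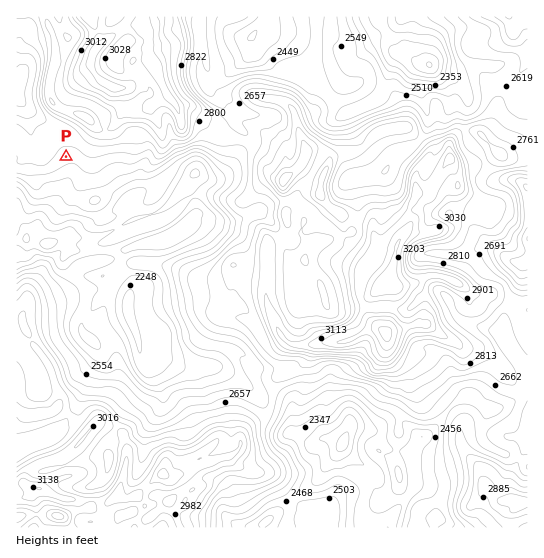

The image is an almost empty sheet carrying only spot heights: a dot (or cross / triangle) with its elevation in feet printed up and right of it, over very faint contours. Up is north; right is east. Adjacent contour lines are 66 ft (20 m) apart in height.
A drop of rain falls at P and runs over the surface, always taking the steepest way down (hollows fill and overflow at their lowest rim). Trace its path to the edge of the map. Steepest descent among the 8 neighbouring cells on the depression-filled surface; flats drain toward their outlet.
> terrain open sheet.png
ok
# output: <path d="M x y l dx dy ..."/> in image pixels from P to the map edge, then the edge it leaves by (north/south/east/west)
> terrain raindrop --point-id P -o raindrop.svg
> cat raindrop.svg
<path d="M66 157l1 1 0 25-4 8-2 4-20 20-4 11-4 0-3 1-13 14"/>
exit: west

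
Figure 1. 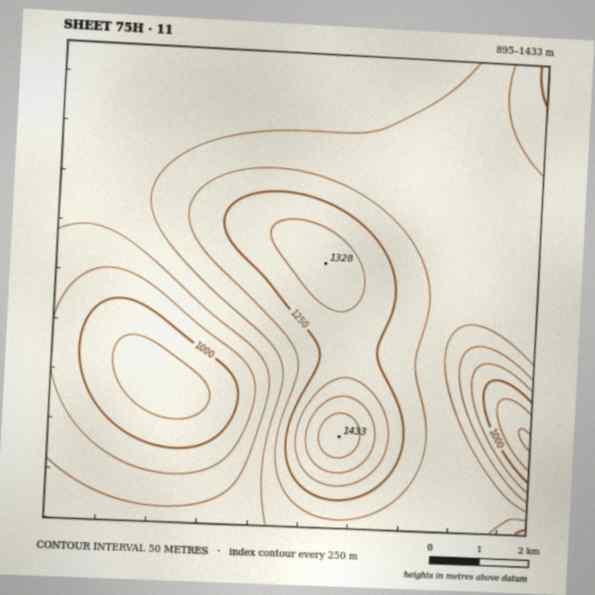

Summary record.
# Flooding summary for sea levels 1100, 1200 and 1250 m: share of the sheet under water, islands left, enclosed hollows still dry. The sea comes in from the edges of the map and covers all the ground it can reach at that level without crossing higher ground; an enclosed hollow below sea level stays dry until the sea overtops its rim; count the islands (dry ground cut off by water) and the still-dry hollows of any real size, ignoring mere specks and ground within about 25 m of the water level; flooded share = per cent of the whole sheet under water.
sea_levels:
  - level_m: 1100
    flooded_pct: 23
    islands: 0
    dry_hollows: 0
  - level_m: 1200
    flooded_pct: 75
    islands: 1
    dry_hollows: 0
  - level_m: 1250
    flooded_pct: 86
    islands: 1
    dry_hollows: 0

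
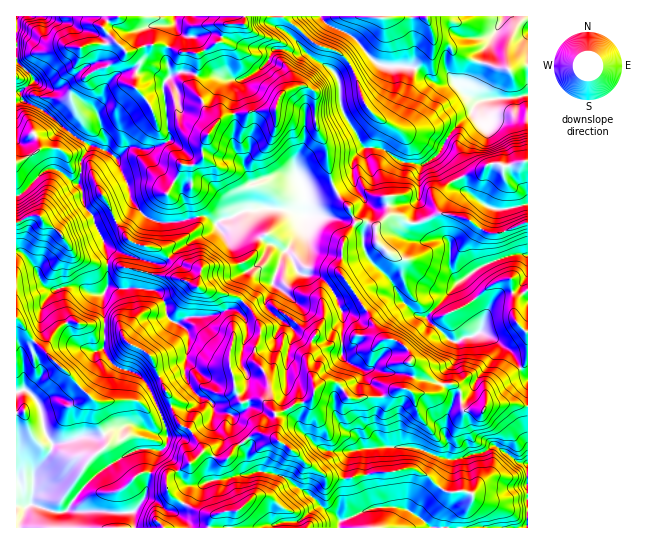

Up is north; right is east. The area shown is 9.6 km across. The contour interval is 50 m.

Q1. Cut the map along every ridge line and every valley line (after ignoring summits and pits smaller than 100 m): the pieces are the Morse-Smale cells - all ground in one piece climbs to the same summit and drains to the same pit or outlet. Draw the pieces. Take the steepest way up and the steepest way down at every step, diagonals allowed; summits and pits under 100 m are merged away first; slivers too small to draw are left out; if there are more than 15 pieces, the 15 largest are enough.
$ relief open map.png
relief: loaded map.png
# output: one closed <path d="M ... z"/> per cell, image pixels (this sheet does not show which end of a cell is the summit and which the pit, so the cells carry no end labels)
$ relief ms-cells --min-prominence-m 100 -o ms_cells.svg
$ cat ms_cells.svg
<path d="M118 265l-10 1 0 20-5 9 0 54 11 16 24 10 9 8 18 42 3 13-1 7-6 6-23-2-25 14-29 23-19 26-11 0-23-8-4 3-10-2-1 22 337 1-8-15-1-34-17-2-10-6-36-28-5-6 1-15-8-20 0-17-5-14-9-10 0-12 5-14 0-9-11-19-8-4-8 6-6 0-12 6-28 2-8 6-4 0-7-5-3-15-5-9-3-3-13-2 3-16z"/><path d="M527 16l-24 1-8 17-14 20-4 19-5 12 0 8 3 7-9-5-11-12-17 1-23-16-28-1-9-3-10-9-13-16-26-14-8-9-45 1 0 8 3 3 8 4 24 25 19 11 9 11 4 32 21 36-9 11-3 7 1 16-16 10 3 7 9 9 8 16 9-2 11 6 10-11 4-1 8 1 10 7 10 0 19-10 7 0 22 6 19 13 13 1 29-11z"/><path d="M331 381l-13 4-8 15-12 3-22 11 0 23 5 6 36 28 10 6 17 2 1 34 4 10 5 5 174-1 0-120-2-2-39-1-5 8-16-1-5-8-1-13-7-6-8 0-10 9-21 0-13-5-20 9-30 2-14-16z"/><path d="M445 213l-7 0-19 10-10 0-10-7-6-1-6 1-10 11-11-6-11 2-12 20-3 30 29 41 11 23 2 2 13 1 13 10 3 5-2 7 6 8-6 21 5 2 21 0 10-9 8 0 7 6 1 13 5 8 16 1 5-8 31 0 9 3 1-184-7 1-22 9-9 0-13-6-10-8z"/><path d="M21 252l-5 1 0 252 11 2 4-3 23 8 11 0 19-26 29-23 25-14 23 2 6-6 0-15-20-47-9-8-24-10-11-16 0-54-13-2-11-6-16 0-5 2-8 0-5-2-12-22z"/><path d="M305 85l-6 0-16 7-6 9-2 8-52 7-15 18-5 11 0 13-10 7-12-1-10-13-4-8-18 6-15-2-7 1-11 10 12 27 4 17 14 15 13 6 14 0 33-7 11 8 4-4 8-1 14-8 11 0 7-3 24 1 21 7 7-13 22-10 1-3-4-7-4-16-1-20-11-21-1-35z"/><path d="M115 16l-98 0-1 45 15 13 4 7-15 12 3 8 19 8 40 32 36 16 12-10 19 2 12-4 6-4-10-14-6-21-16-19 0-10 4-15-5-6-8-4-23-25z"/><path d="M337 192l-24 11-7 13-15-5-22-3-18 3-2 4 0 10 3 5 13 11 12 4 8 6-12 31-15 1-15 19 6 5 11 19 0 9-5 14 0 12 12 16 2 8 0 17 6 13 23-12 9-2 6-4 2-12-7-16 0-12 3-6 0-8 13-25-1-16 24-17-7-12 3-30 13-21-7-15z"/><path d="M19 92l-3 1 0 94 3 6 3 0 25-24 10 0 20 14 6 8 1 14 8 9 3 11 10 20 2 18 2 2 9 0 29 8 3-12 7 3 6-1 16-15 18-11 16-5 4-5-5-8-6-3-33 7-14 0-13-6-14-15-4-17-11-26-4-4-39-19-32-27-19-8z"/><path d="M286 49l-12 0-5 10-11 12-17 9-16-1-6-3-14 1-16-5-10 0-9 4-5 5-2 8 6 44 0 8-2 1 4 9 10 13 12 1 10-7 0-13 5-11 15-18 52-7 2-8 6-9 16-7 6 0 10 6 1 35 11 21 1 20 8 24 9-3 8-7-1-16 3-7 9-11-21-36-6-34-7-9-24-16-15 0z"/><path d="M275 16l-158 0-14 11 23 25 8 4 5 6-4 15 0 10 16 19 9 27 9 8-2-32-4-22 7-11 9-4 10 0 16 5 14-1 6 3 16 1 17-9 11-12 5-10 12 0 5 3 13-2-17-18-11-7z"/><path d="M502 16l-180 0-1 2 8 7 26 14 13 16 10 9 9 3 28 1 23 16 17-1 11 12 8 4-2-14 5-12 6-23 12-16 8-15z"/><path d="M347 283l-24 19 1 16-13 25 0 8-3 6 0 12 4 6 3 12 12-6 10 2 14 16 30-2 20-9 6 1 8-16-2-7-4-4 2-7-3-5-13-10-13-1-2-2-11-23z"/><path d="M250 211l-7 0-14 8-8 1-8 12-16 5-18 11-16 15-6 1-7-3-2 12 29 4 25 12 33 7 8 5 15-18 15-1 12-31-8-6-12-4-13-11-3-5z"/><path d="M19 195l-3 2 0 54 7 2 6 6 7 10 7 16 7 4 29-2 11 6 12 2 6-9 0-20-21-5-12-5-15-23-14-9-7-8-6-1z"/>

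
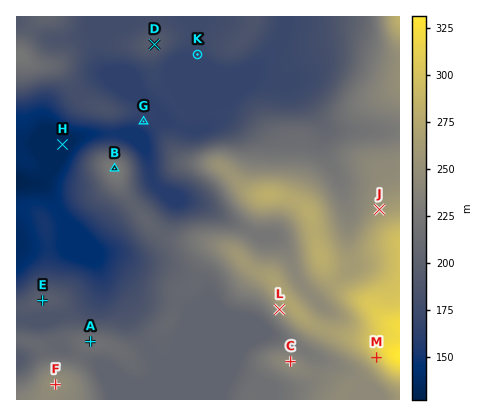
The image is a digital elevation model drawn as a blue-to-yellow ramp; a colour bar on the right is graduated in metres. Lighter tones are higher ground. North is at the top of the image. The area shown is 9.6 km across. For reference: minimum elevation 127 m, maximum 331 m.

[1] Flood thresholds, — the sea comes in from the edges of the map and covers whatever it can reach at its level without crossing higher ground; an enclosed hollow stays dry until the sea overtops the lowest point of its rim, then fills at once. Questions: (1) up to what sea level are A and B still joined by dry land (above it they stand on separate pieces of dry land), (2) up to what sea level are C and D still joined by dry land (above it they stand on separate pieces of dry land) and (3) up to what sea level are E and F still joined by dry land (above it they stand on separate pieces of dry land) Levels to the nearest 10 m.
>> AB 200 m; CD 170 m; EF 190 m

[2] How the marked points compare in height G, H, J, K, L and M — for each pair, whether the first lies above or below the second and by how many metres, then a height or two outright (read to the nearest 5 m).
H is below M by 160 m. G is below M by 135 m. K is below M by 125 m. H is below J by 125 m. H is below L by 115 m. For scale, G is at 160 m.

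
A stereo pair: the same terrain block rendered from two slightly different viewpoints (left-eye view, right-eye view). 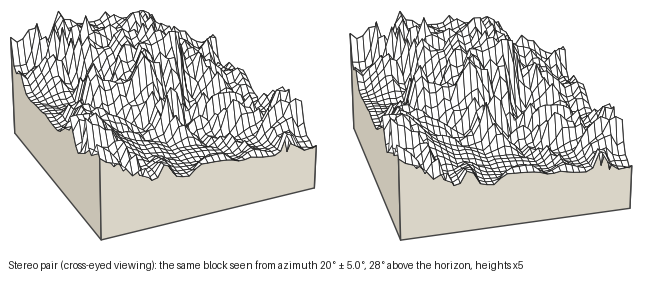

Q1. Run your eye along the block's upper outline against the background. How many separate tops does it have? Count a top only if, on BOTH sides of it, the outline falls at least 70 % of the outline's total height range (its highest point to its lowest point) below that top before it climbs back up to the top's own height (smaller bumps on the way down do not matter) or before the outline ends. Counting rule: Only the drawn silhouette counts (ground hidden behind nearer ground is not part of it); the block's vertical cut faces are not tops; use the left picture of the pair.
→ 0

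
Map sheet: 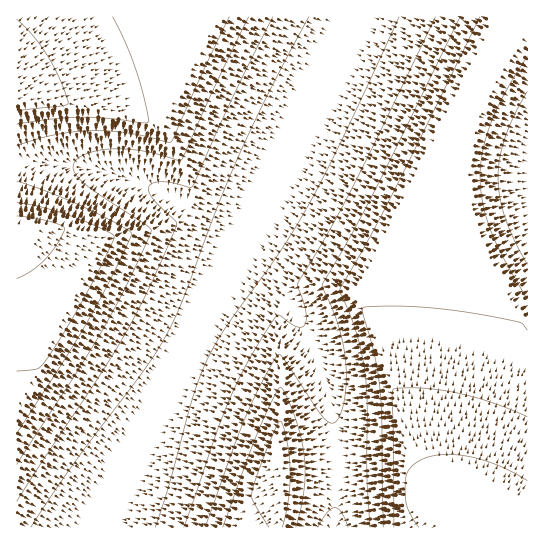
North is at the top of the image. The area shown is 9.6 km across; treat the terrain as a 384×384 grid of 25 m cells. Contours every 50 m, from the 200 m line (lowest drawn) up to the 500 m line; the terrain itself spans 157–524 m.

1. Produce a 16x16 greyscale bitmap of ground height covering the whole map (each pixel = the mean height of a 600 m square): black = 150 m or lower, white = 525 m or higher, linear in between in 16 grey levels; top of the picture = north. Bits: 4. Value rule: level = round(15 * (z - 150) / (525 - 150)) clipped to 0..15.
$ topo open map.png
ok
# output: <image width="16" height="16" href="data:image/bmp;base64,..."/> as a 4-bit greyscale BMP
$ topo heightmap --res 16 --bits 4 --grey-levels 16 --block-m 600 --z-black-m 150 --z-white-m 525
<image width="16" height="16" href="data:image/bmp;base64,Qk32AAAAAAAAAHYAAAAoAAAAEAAAABAAAAABAAQAAAAAAIAAAAATCwAAEwsAABAAAAAAAAAAAAAAABEREQAiIiIAMzMzAERERABVVVUAZmZmAHd3dwCIiIgAmZmZAKqqqgC7u7sAzMzMAN3d3QDu7u4A////ADEBJIqWeu//QhEjaqd67u5jIRNZp3ru7YUyEkeWet3cl0IiNnV7zMupUyIkVXu7urp0MiNFiqqqy5YyIjaaqqnMt0IRNHmal8unUyEjaZmWmGVEIRJHmYV2ZWUxEjWJhZmZlkIRJHmW3LqoUxEjaZfcuqlkIRJHmcuqmYUxEjaa"/>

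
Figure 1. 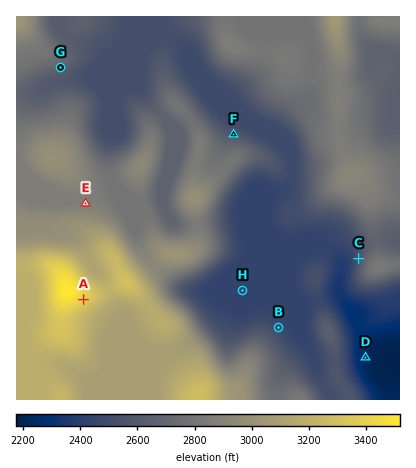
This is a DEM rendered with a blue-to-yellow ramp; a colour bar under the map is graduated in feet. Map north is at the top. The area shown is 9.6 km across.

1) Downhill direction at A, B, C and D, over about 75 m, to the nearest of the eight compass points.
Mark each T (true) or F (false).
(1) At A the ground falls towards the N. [F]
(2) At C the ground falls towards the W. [T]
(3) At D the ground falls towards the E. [T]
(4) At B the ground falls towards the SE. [F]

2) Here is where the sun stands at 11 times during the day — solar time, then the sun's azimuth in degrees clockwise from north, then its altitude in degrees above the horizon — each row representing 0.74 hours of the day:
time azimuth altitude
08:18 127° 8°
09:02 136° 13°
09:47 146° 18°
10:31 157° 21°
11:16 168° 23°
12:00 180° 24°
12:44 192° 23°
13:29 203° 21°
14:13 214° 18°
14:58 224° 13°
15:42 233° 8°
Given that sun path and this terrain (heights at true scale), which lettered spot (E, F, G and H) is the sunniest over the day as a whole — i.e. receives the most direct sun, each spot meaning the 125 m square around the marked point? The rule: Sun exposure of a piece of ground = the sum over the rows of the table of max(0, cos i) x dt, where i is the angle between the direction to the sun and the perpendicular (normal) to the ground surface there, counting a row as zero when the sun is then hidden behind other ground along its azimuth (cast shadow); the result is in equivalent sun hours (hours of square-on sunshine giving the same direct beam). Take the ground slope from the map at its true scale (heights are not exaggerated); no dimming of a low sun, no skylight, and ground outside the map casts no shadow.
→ G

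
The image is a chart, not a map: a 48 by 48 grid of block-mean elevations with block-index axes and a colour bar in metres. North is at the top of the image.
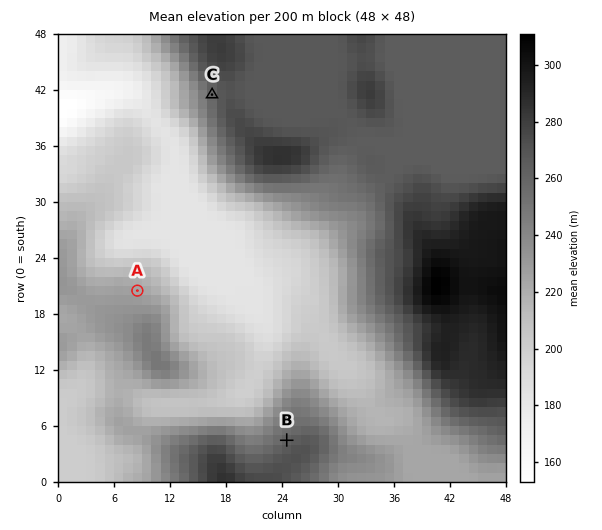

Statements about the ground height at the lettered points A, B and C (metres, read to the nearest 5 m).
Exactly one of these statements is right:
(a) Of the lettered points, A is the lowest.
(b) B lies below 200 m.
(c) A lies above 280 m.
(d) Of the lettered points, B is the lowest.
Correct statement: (a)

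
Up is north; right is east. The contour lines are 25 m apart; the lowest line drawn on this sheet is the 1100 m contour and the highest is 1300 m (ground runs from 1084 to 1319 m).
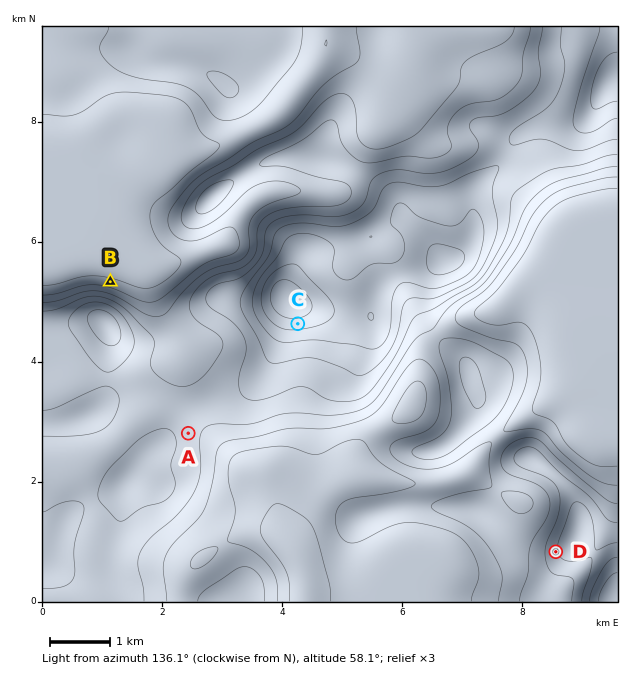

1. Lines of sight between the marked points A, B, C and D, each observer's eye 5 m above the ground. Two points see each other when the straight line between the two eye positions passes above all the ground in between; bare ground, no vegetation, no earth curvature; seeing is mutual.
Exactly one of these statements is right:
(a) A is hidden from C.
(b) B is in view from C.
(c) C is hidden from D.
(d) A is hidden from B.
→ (d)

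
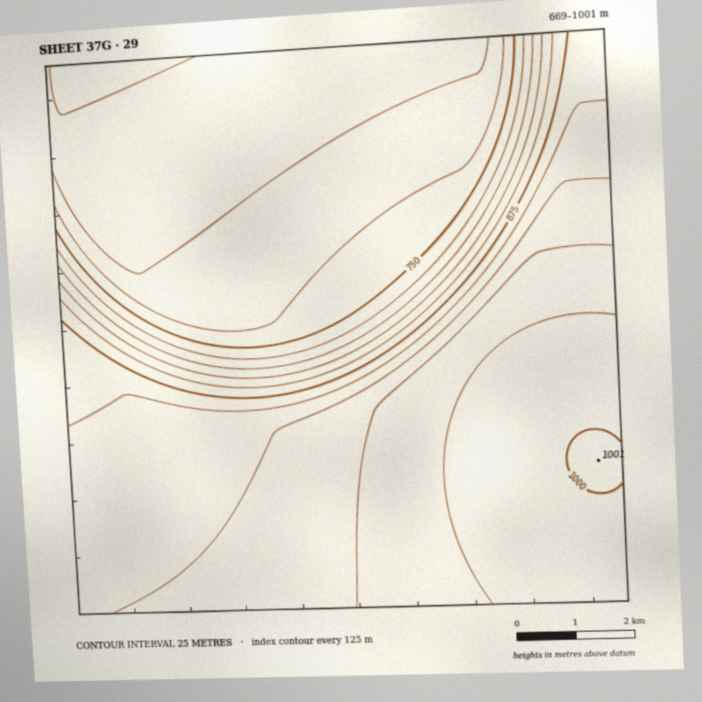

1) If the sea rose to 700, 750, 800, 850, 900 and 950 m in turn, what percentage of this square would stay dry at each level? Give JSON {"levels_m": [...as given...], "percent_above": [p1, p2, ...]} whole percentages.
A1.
{"levels_m": [700, 750, 800, 850, 900, 950], "percent_above": [82, 65, 60, 56, 49, 24]}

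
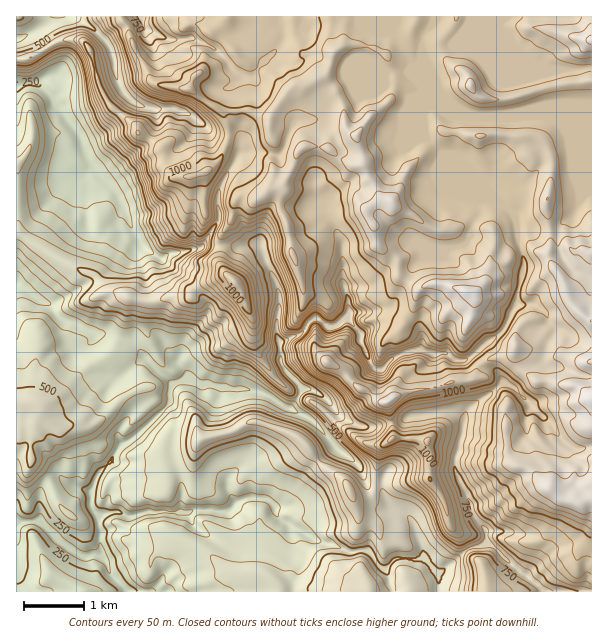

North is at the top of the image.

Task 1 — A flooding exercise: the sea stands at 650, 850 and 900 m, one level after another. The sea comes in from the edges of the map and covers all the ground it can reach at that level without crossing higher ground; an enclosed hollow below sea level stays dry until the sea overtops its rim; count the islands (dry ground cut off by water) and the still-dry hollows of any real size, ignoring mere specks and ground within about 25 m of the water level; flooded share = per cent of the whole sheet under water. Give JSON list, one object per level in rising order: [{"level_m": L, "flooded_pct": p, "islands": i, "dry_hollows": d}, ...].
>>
[{"level_m": 650, "flooded_pct": 41, "islands": 1, "dry_hollows": 0}, {"level_m": 850, "flooded_pct": 51, "islands": 1, "dry_hollows": 0}, {"level_m": 900, "flooded_pct": 54, "islands": 1, "dry_hollows": 0}]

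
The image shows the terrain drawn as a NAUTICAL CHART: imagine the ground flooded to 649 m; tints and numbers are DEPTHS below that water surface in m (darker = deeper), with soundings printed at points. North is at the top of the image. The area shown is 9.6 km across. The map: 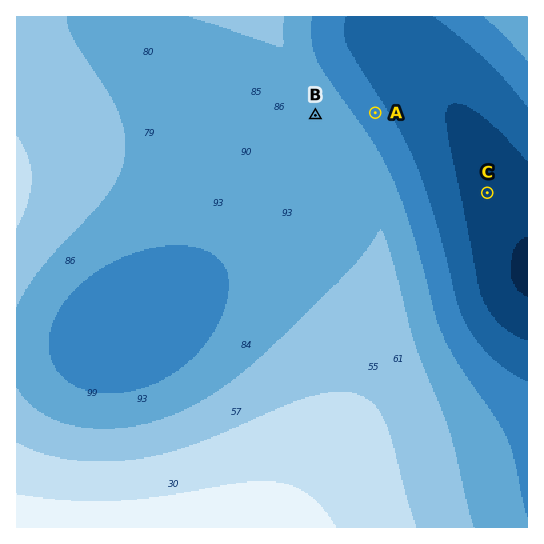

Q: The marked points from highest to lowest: B A C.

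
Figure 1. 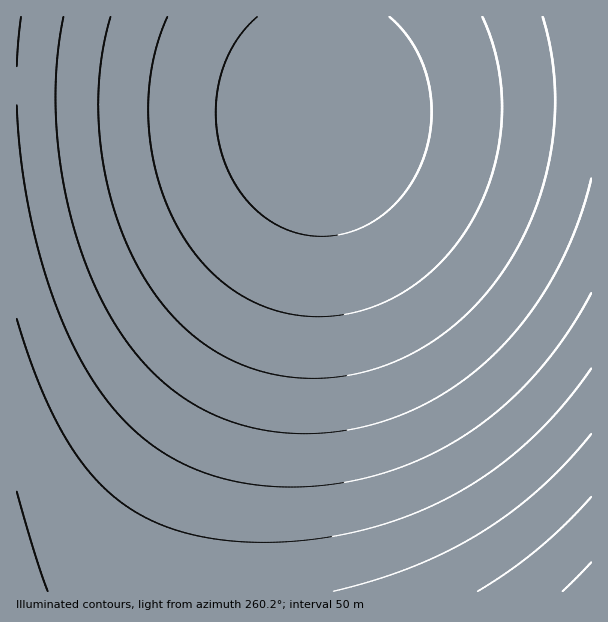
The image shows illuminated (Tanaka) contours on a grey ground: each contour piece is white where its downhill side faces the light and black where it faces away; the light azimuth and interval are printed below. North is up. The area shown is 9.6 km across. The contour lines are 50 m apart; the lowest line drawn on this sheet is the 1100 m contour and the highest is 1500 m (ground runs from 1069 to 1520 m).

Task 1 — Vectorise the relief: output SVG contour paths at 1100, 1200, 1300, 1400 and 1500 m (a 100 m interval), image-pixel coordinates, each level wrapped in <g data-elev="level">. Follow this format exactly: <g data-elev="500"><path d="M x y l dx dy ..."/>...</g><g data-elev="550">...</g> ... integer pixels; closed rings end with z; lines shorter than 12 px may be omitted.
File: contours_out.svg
<g data-elev="1100"><path d="M389 17l13 13 11 14 8 16 6 17 4 18 1 19-2 20-4 18-7 18-10 16-11 15-13 12-14 10-17 8-16 4-17 1-16-1-17-5-15-7-13-10-12-12-11-13-9-17-6-18-5-19-1-20 1-19 3-18 7-18 7-15 11-15 12-12"/></g><g data-elev="1200"><path d="M543 17l7 30 4 31 1 32-3 33-6 31-9 32-13 30-15 27-18 25-21 23-23 20-24 16-27 14-27 10-27 5-28 2-27-1-26-6-25-9-23-12-21-15-19-19-18-22-15-24-14-27-11-31-9-33-5-33-3-35 1-33 4-31 8-30"/></g><g data-elev="1300"><path d="M591 293l-15 27-17 25-19 24-20 21-22 21-22 17-23 15-25 13-27 11-27 9-29 6-28 4-29 1-27-2-25-3-26-7-21-8-19-10-18-12-17-14-15-15-15-18-14-21-13-23-24-53-19-62-12-66-6-68"/><path d="M17 66l4-49"/></g><g data-elev="1400"><path d="M48 591l-13-38-18-61"/><path d="M591 434l-25 29-27 26-29 24-31 21-33 18-35 15-37 13-41 11"/></g><g data-elev="1500"><path d="M591 562l-28 29"/></g>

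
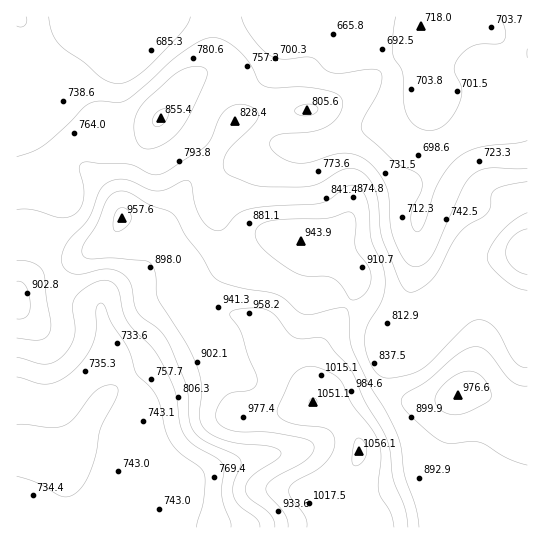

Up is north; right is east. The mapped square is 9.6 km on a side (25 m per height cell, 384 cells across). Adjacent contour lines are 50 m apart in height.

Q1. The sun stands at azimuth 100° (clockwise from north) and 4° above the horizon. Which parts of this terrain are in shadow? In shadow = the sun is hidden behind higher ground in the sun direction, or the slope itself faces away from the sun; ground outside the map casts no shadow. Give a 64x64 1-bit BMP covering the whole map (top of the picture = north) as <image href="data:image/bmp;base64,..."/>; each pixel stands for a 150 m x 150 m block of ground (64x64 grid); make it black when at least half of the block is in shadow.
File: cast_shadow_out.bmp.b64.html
<image width="64" height="64" href="data:image/bmp;base64,Qk0+AgAAAAAAAD4AAAAoAAAAQAAAAEAAAAABAAEAAAAAAAACAAATCwAAEwsAAAIAAAAAAAAA////AAAAAAAAAAH/+AAAAAAAB//wAAAAAAA///AAAAAAAf//4AAAAAAP///gAAAAAA////AAAAAAH////AAAAAAf////gAAAAD/////AAAAAP////8AAAAAf////wAAAAAf/gf/AAAAAB/+AA4AAAAAP/8AAAAAAAj//wOAAAAAH///H8AB4AAf//8/wAfwAB///v/AH/AAD//+/8Af+AAH//z/gB/4AAP/+HgAP/wAAf/w+AAf/AAB//HwAB/+AAH/8fAAD/4AAf/g8AAB/gAB/+AgAAB+AAP/4AAAABwAA//AAAAAAAAD/gAAAAAAAAP+AAAAAAAAAf4AAAAAQAAA/AAAAAHwcAAAAAAAAfj4PAAAAAAD+/j+AAAAAAP/+f8AAAgAB////4AA/AAH////wAH4AA/////AA/gAD////+AB4AYH////4AAAHgP+O//gAAB+Af8D/+DAAH8A/wP/4eAAfgD/g/wD4AB+AP+AAAHwAD4AHwAAAHgAAAAAABAAHAAAAAAAABwOAAAAAAAAPg8AAAAAAAB+DwAAAAAAAf4HgAAAAAAH/weAAAAAAAf/gQAAAAAAA/+AAAAAAAAB/8AAAAAAAAH/4AAAAAAAAf/gAAAAAAAB//AAAAAAAAB/+AAAAAAAAA/4AAAAAAAAA/gAADAAAAAA+AAAOAAAAAB4AAA8AAA=="/>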